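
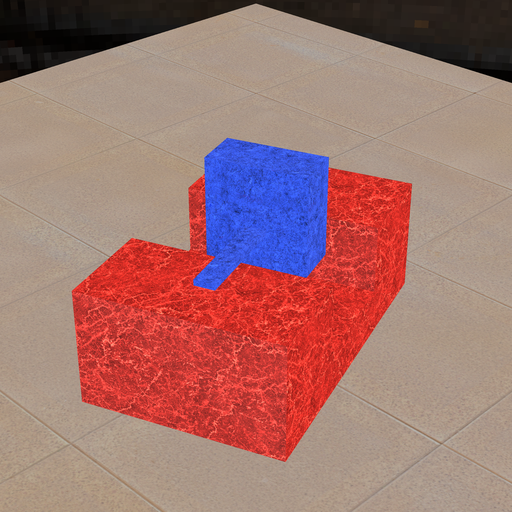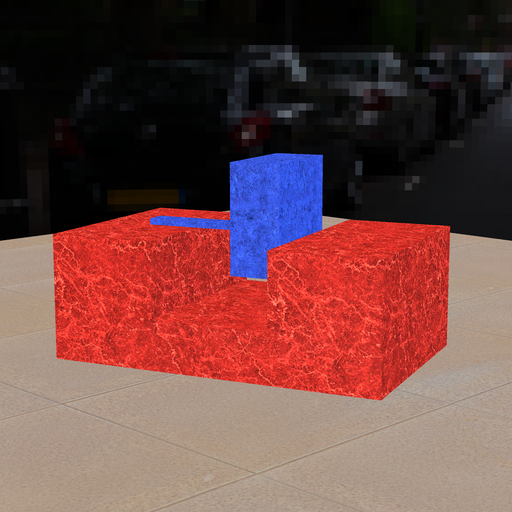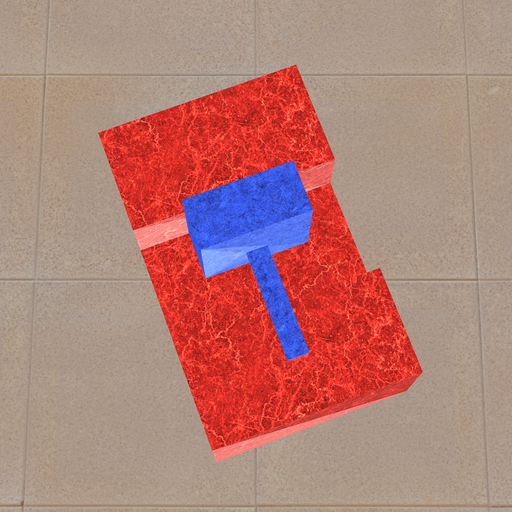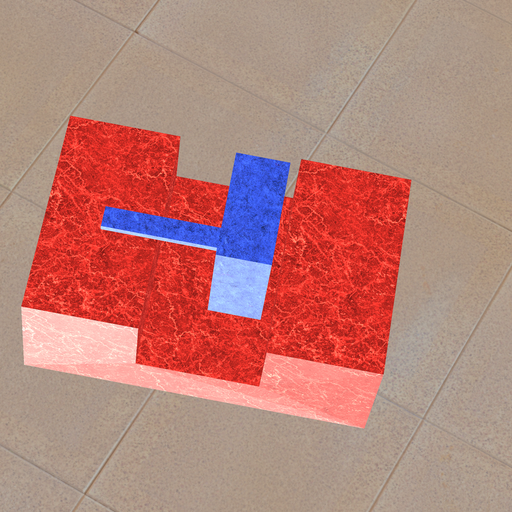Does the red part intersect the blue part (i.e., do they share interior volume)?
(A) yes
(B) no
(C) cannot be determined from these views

(B) no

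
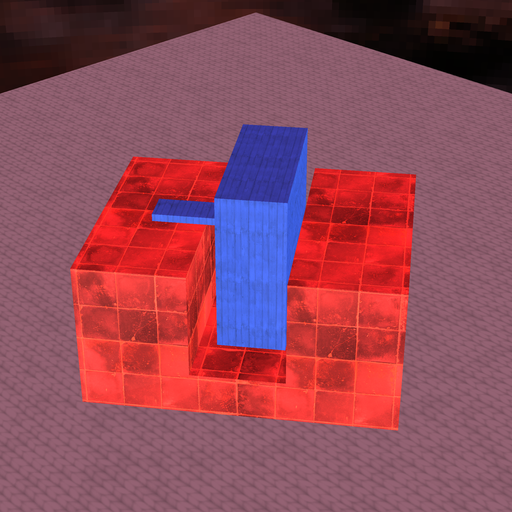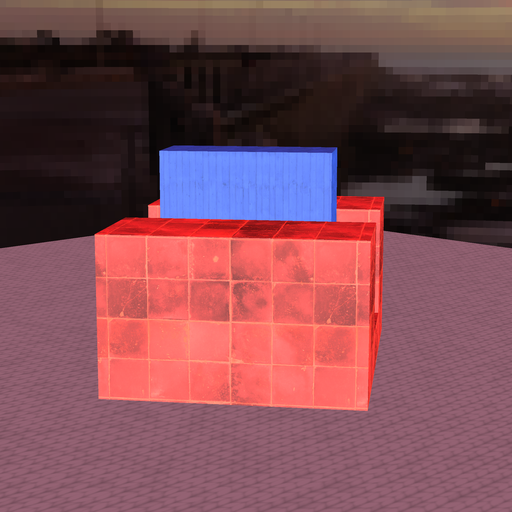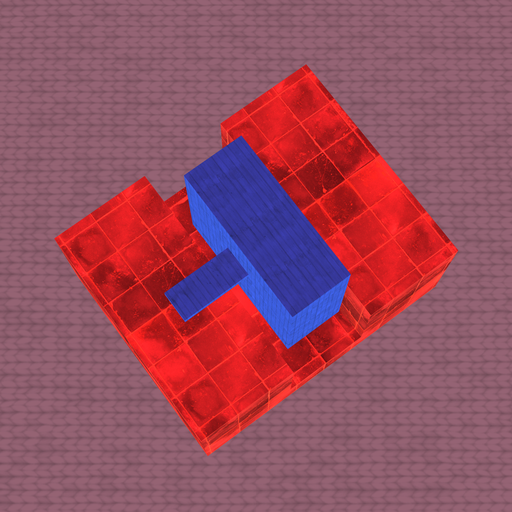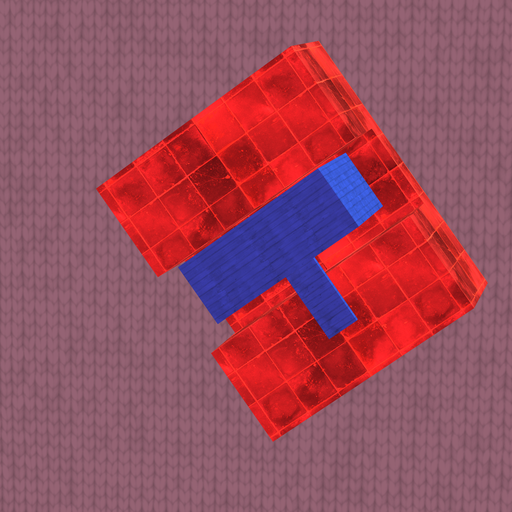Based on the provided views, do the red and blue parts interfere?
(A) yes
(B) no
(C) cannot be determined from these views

(B) no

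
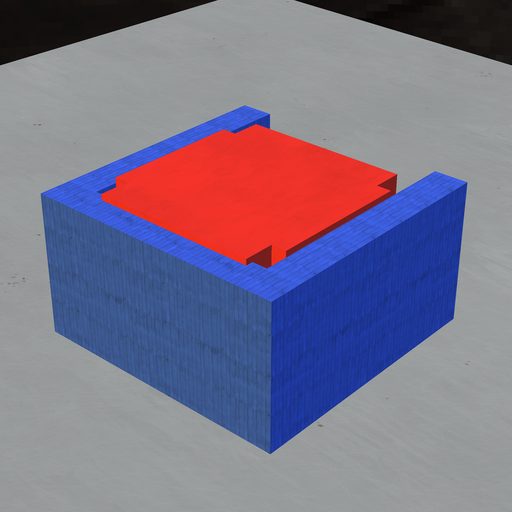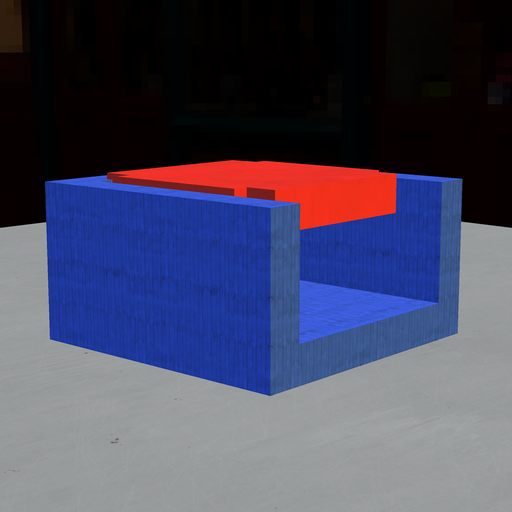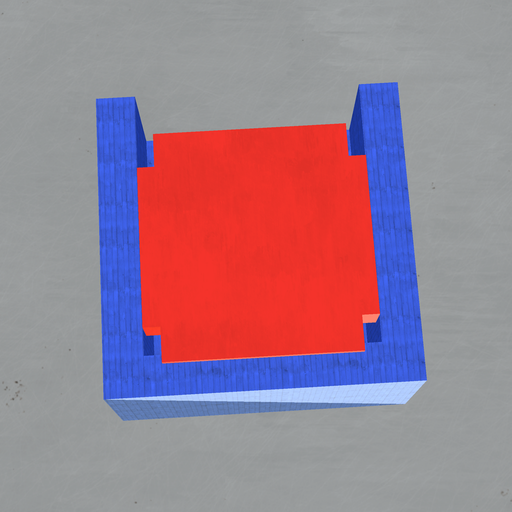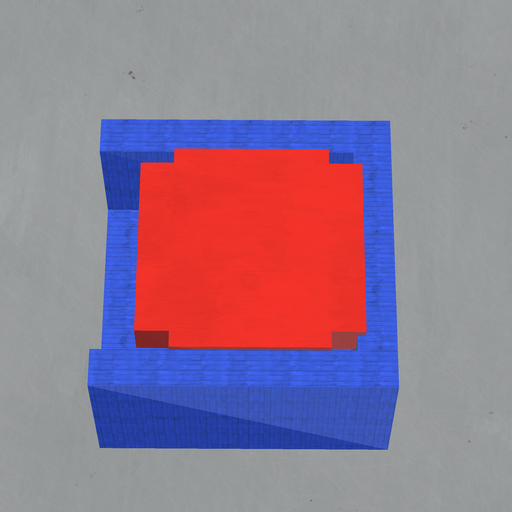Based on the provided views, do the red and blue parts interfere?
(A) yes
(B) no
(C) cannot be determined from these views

(A) yes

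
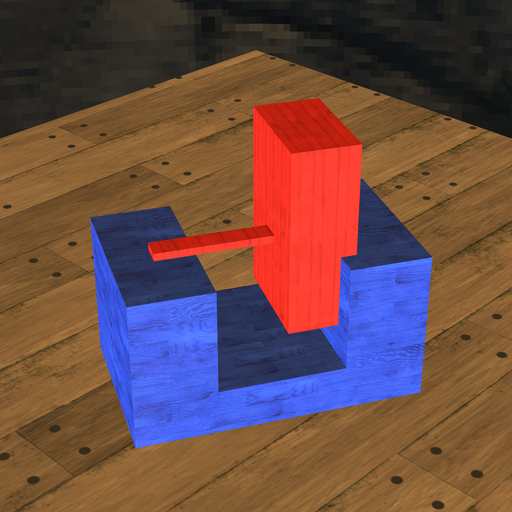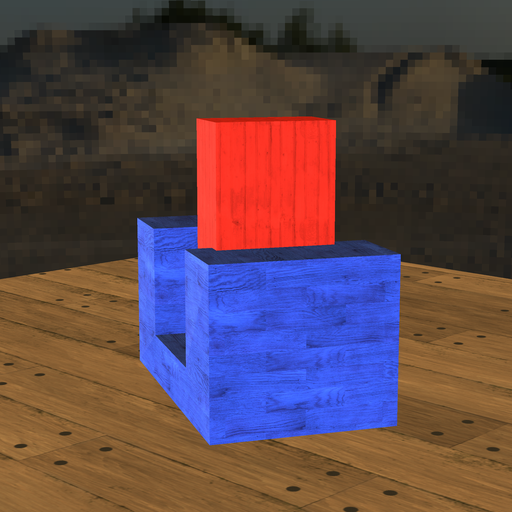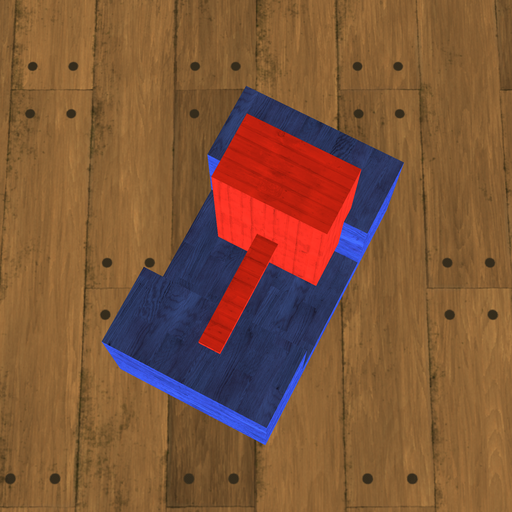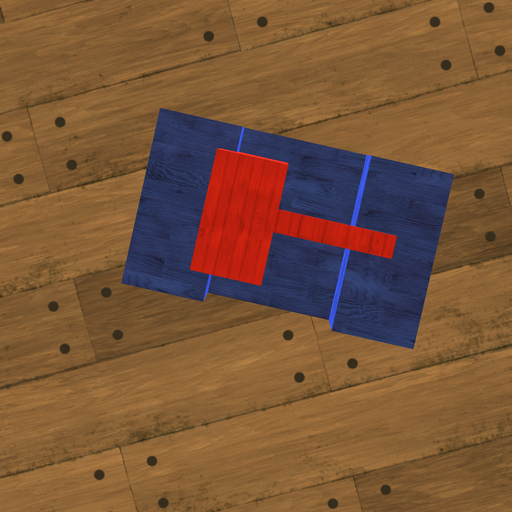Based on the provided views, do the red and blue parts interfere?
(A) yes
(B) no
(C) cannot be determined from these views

(A) yes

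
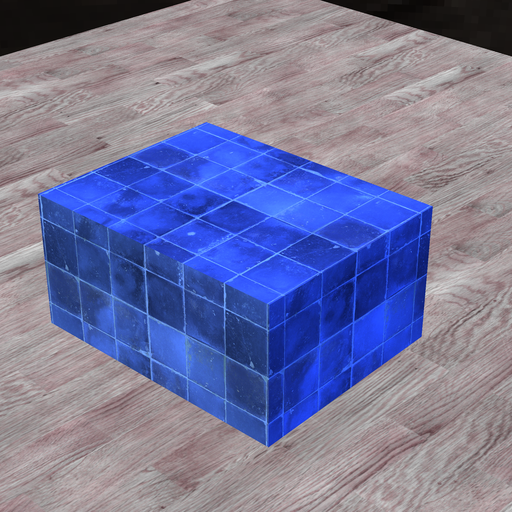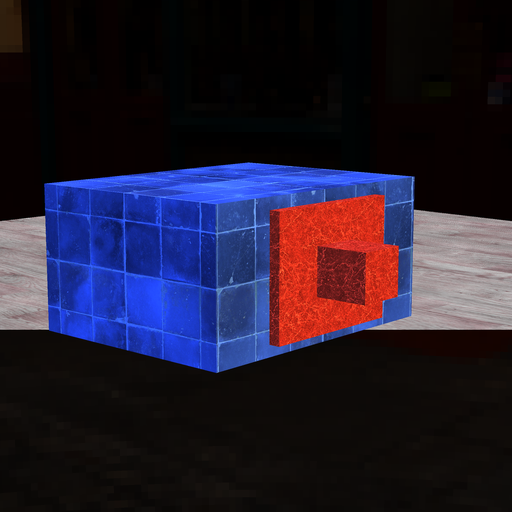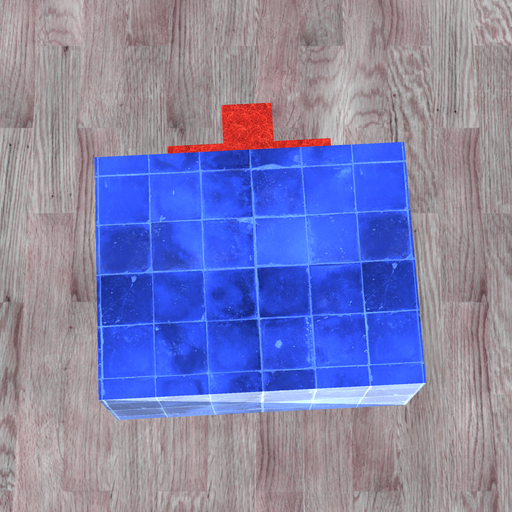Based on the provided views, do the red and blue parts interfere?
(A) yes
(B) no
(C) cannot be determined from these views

(C) cannot be determined from these views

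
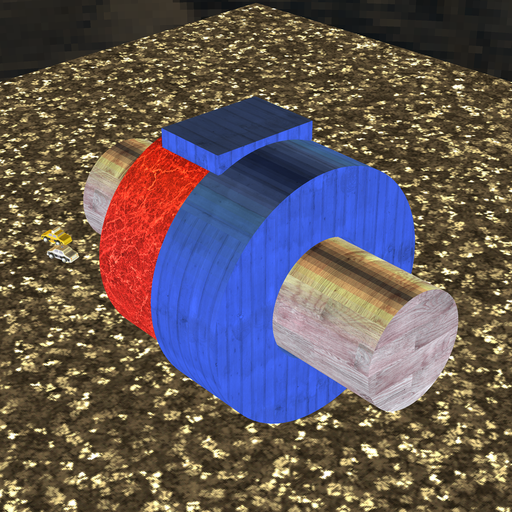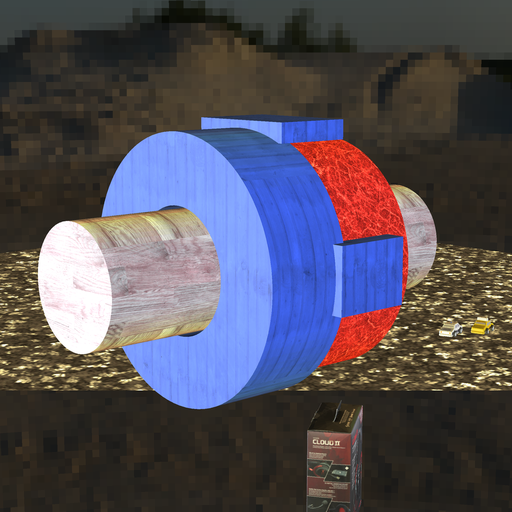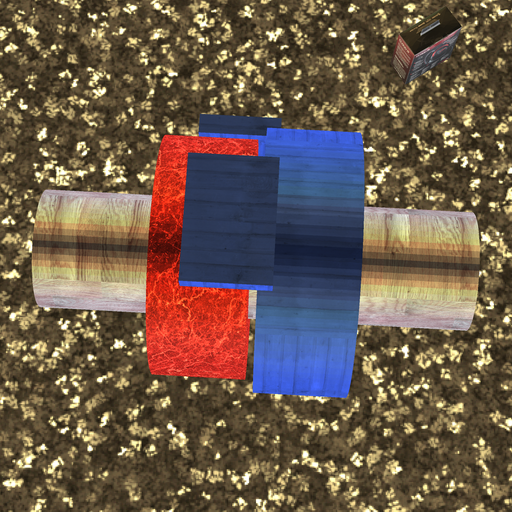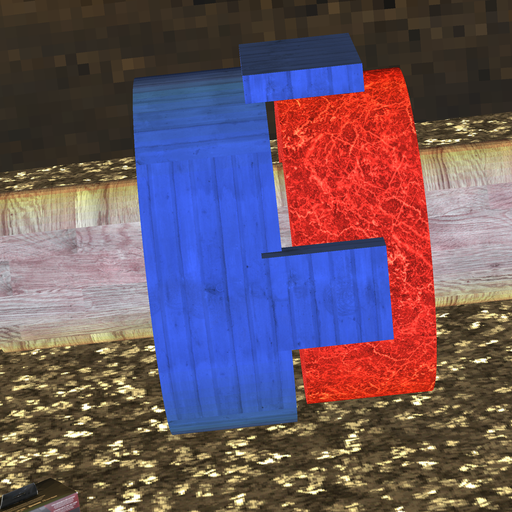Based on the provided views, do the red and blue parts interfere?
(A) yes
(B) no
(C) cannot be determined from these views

(B) no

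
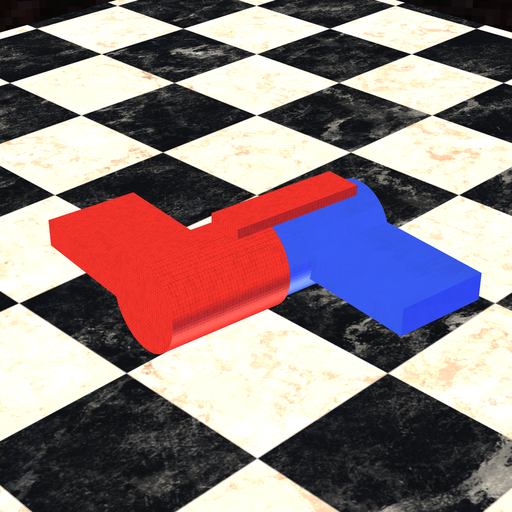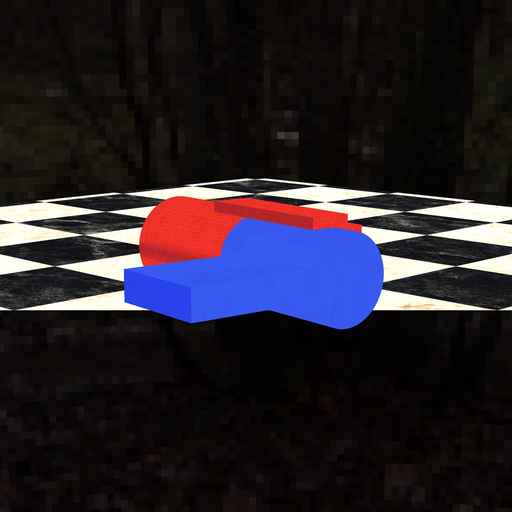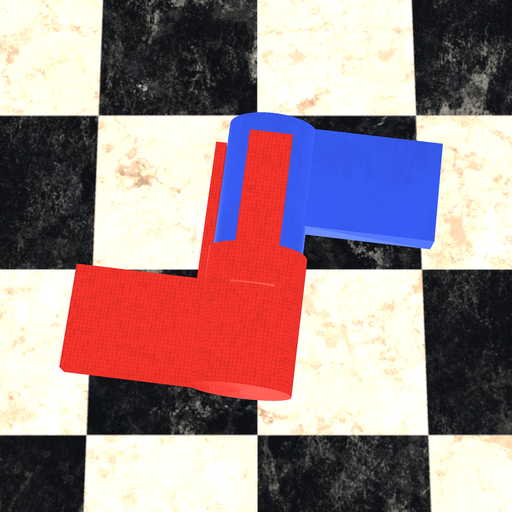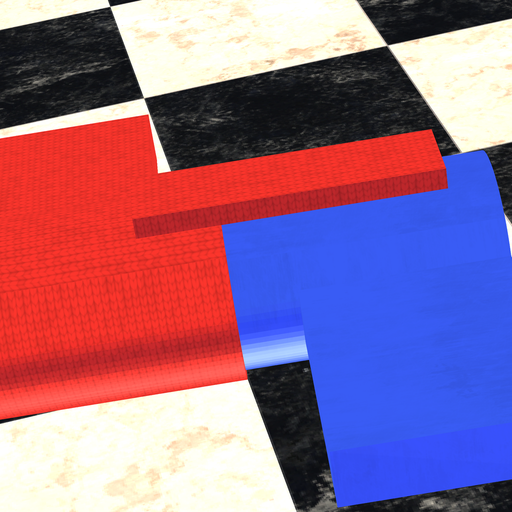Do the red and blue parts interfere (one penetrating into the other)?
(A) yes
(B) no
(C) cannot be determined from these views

(A) yes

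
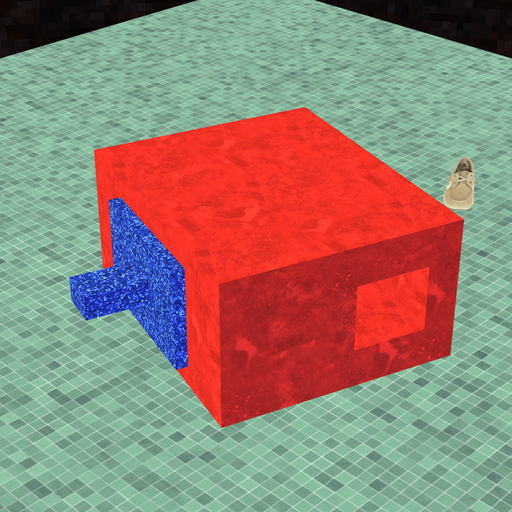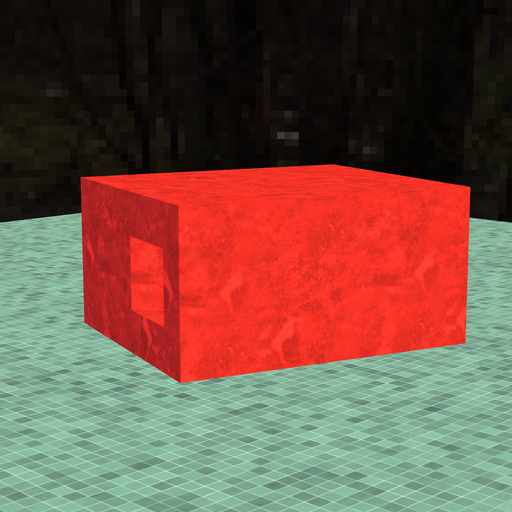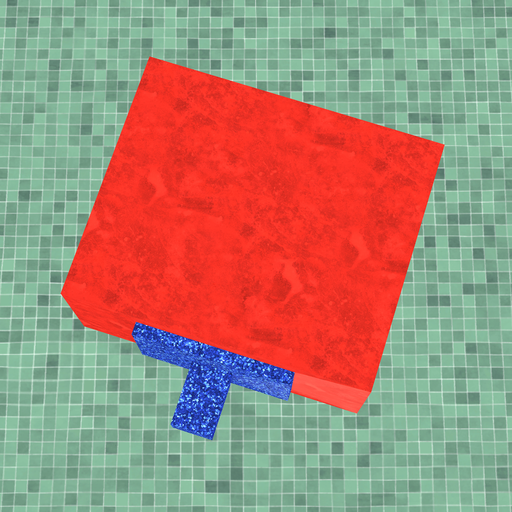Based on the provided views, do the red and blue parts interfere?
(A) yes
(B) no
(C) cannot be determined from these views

(C) cannot be determined from these views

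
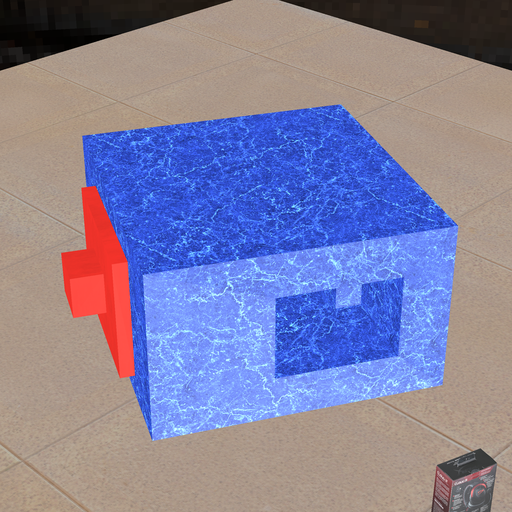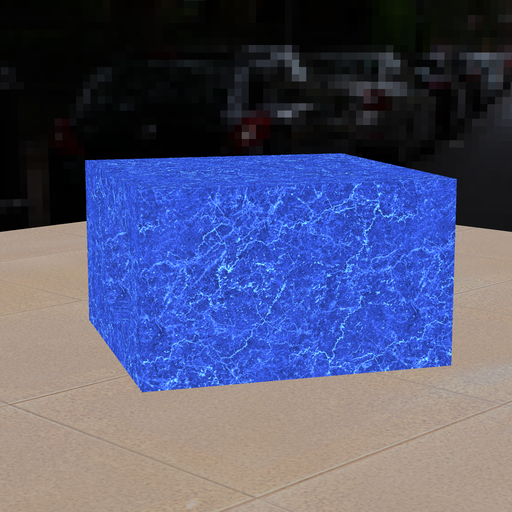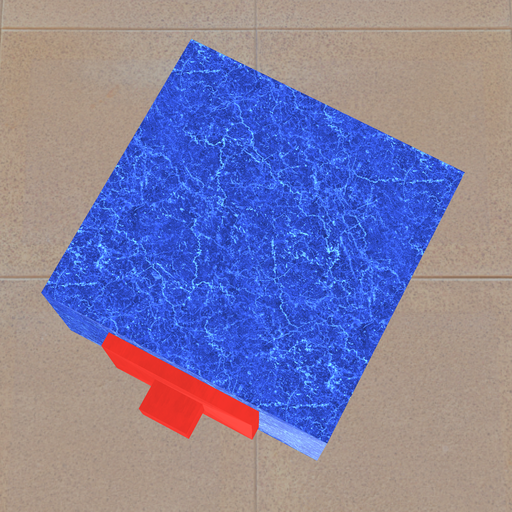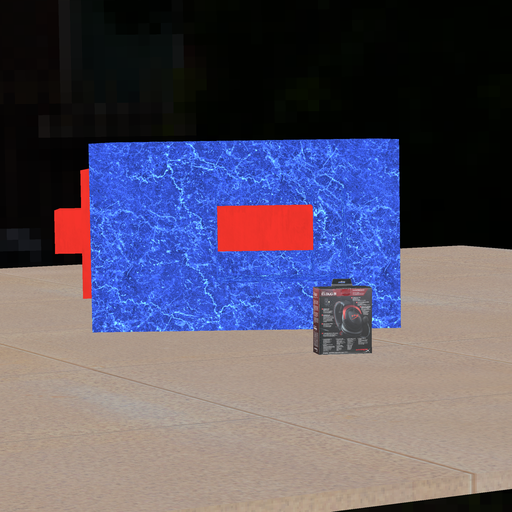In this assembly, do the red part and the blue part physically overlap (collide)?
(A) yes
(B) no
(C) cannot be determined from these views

(A) yes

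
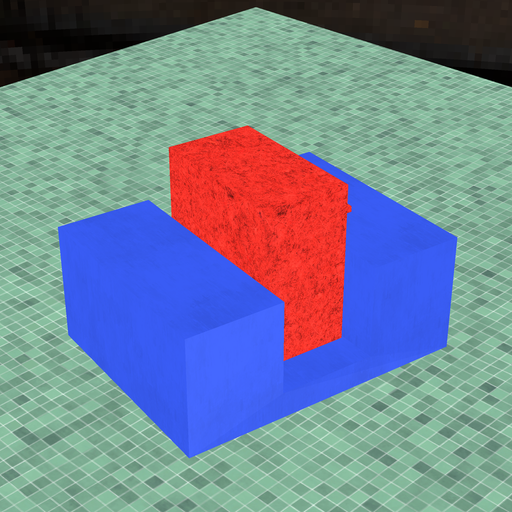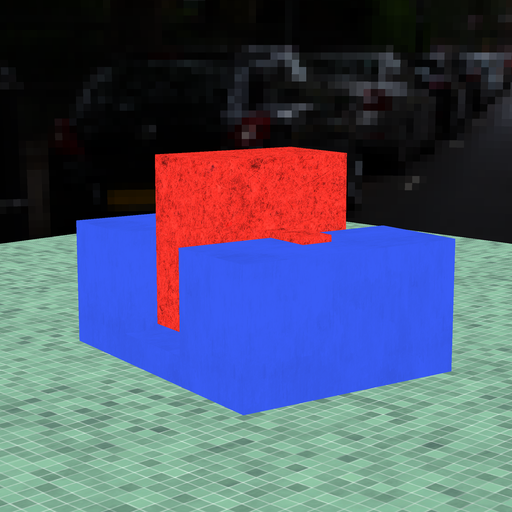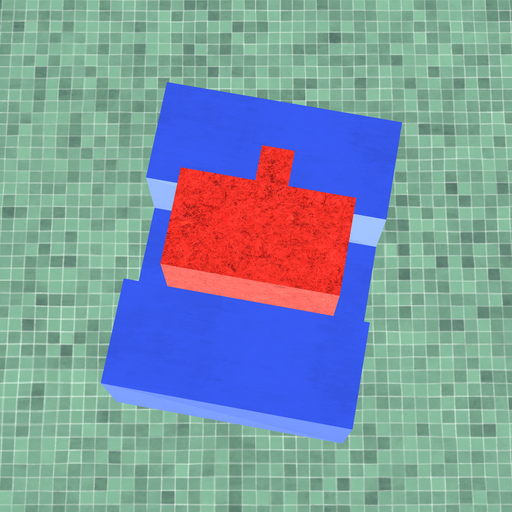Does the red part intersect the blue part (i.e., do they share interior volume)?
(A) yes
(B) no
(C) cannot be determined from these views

(C) cannot be determined from these views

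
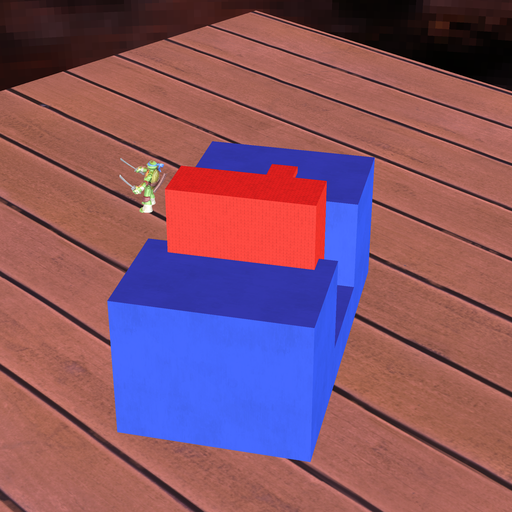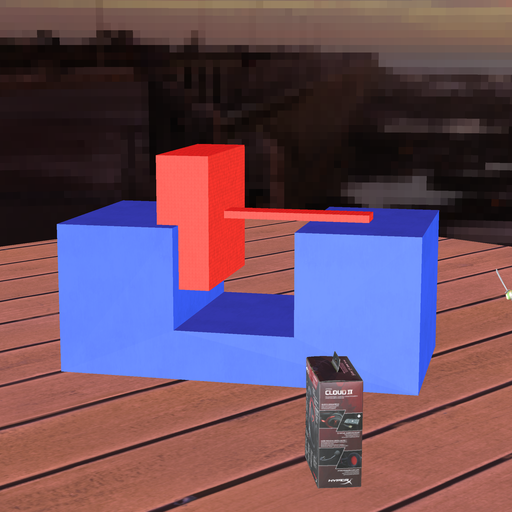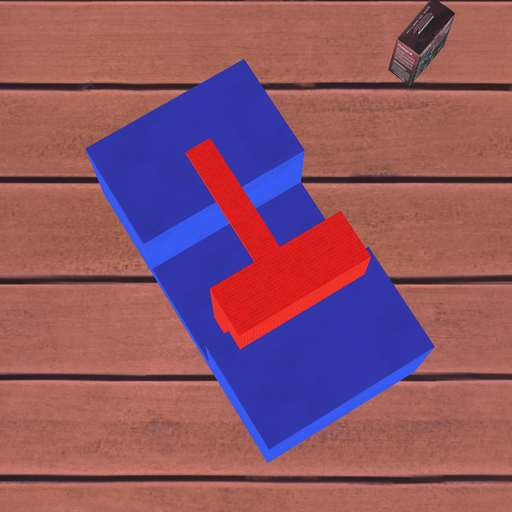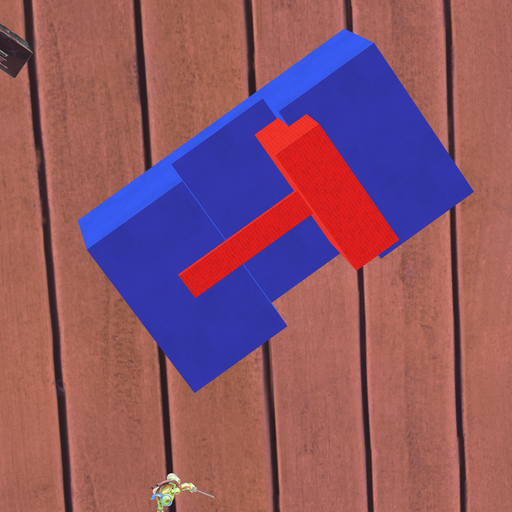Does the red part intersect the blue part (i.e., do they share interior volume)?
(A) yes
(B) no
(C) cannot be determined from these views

(A) yes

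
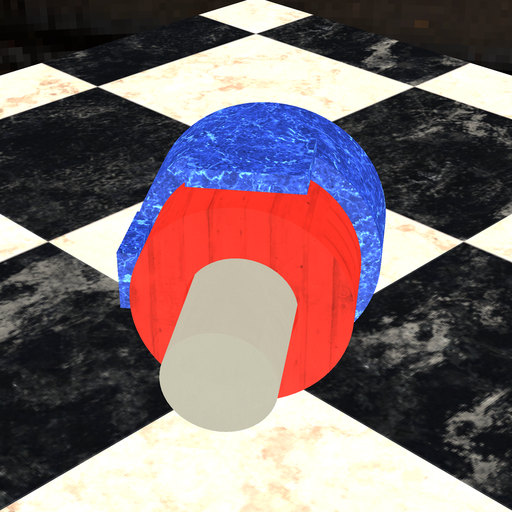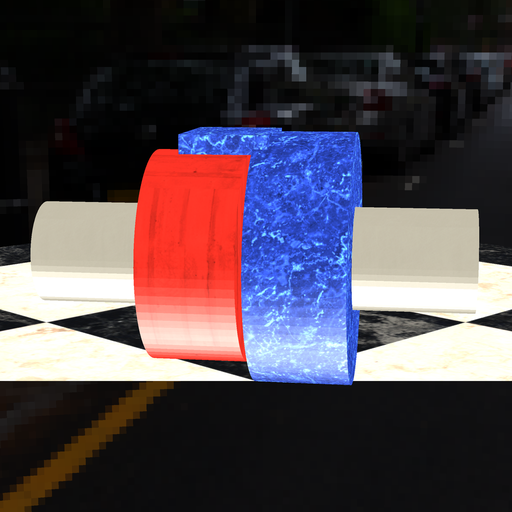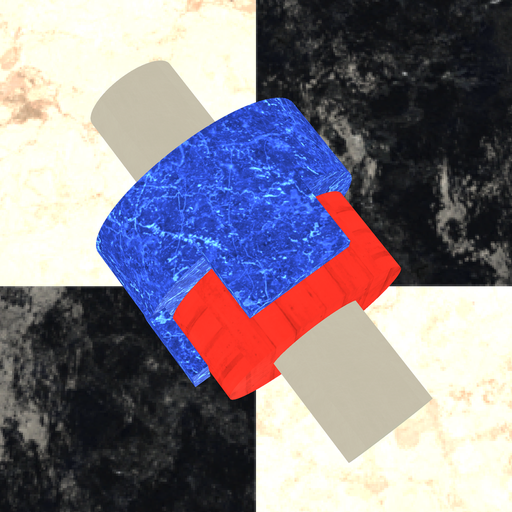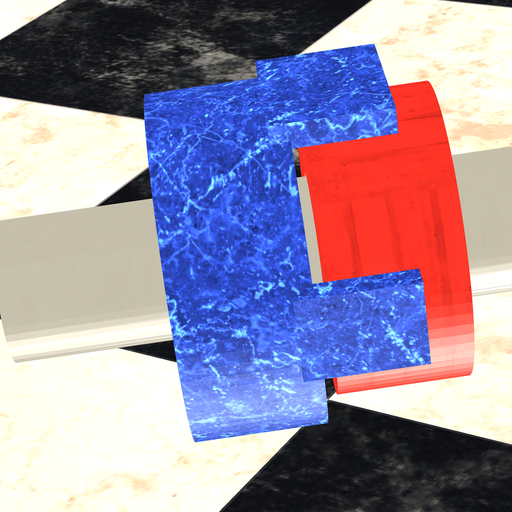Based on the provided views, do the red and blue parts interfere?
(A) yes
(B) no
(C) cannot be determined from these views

(B) no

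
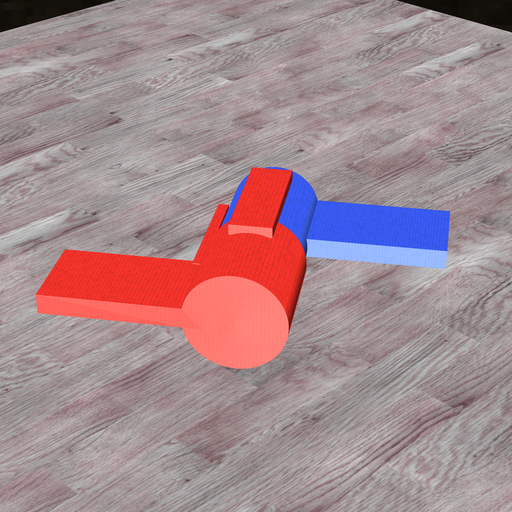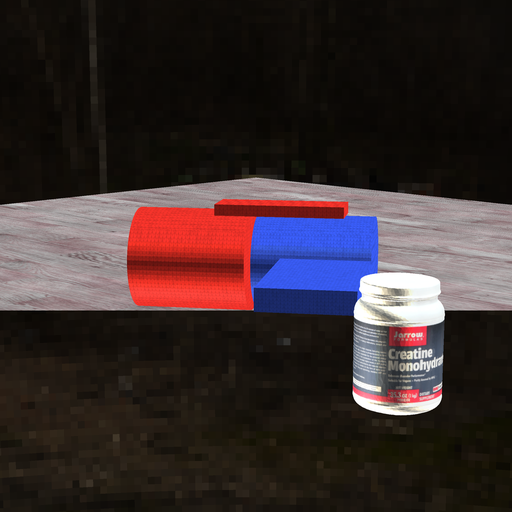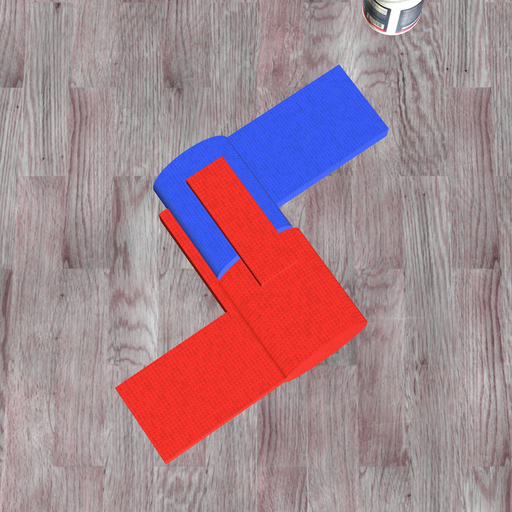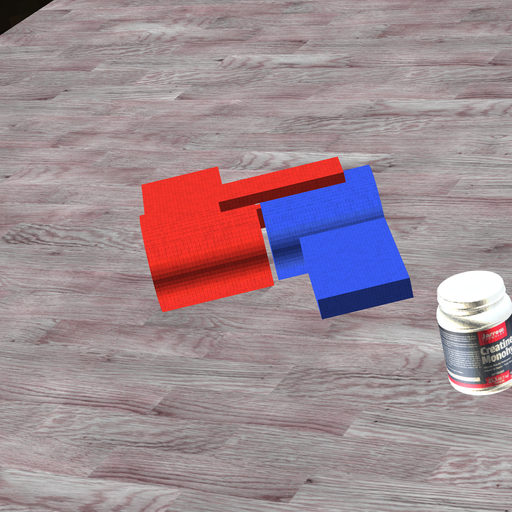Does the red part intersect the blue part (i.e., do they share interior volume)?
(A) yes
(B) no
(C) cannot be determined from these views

(B) no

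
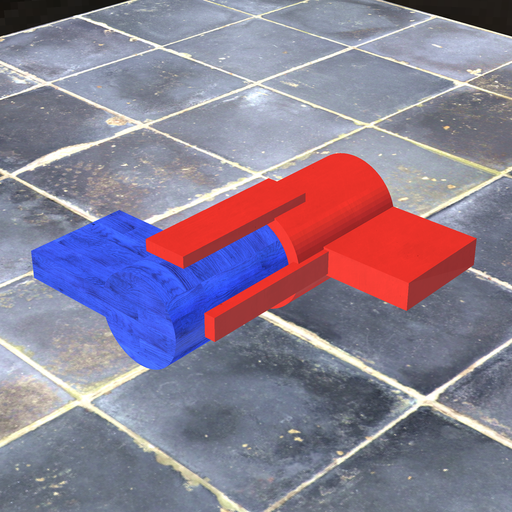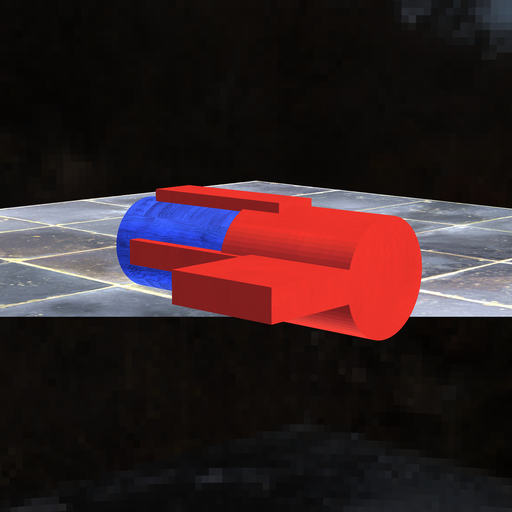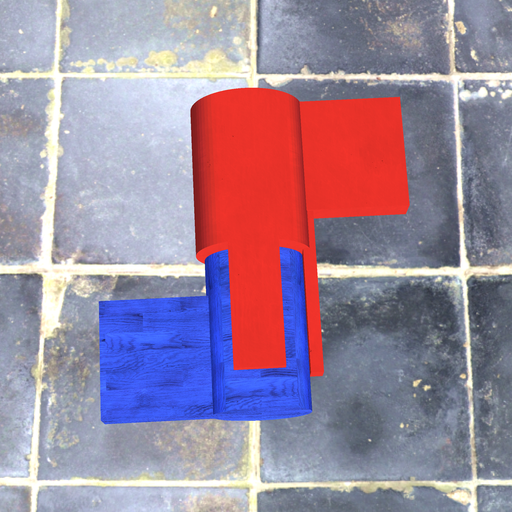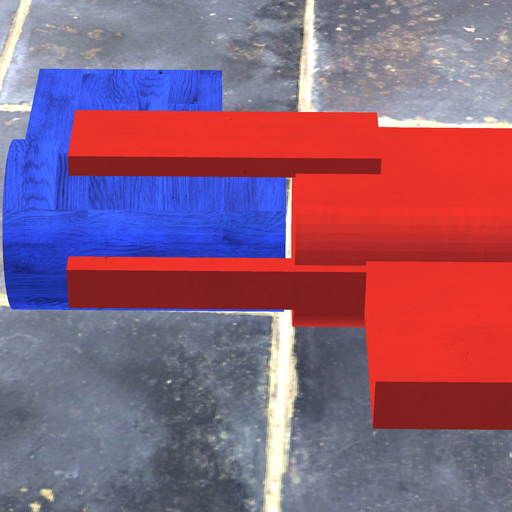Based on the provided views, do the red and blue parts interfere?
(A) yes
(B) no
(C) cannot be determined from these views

(B) no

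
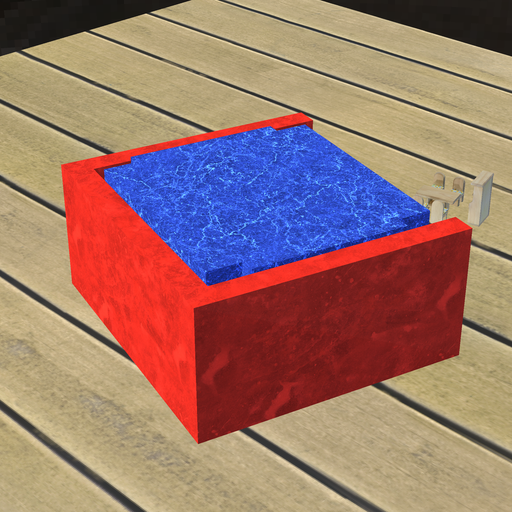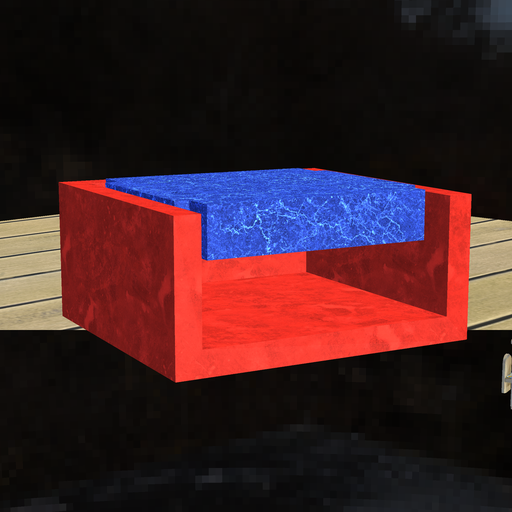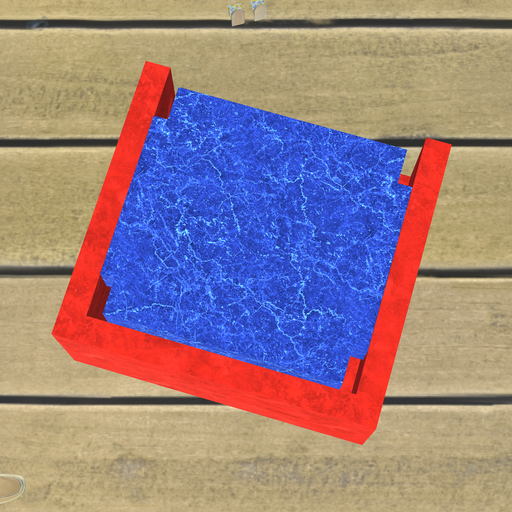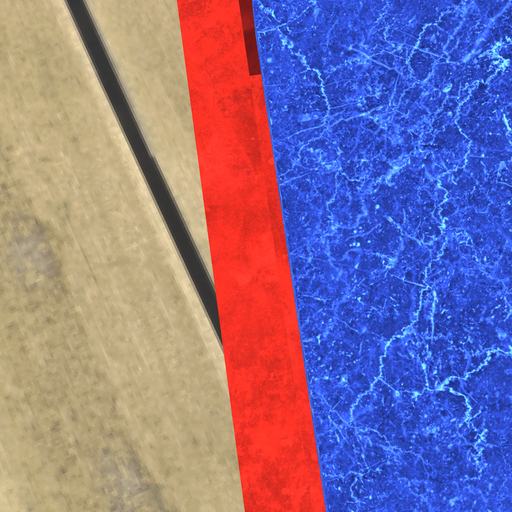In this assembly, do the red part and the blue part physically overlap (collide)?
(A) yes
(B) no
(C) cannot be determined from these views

(B) no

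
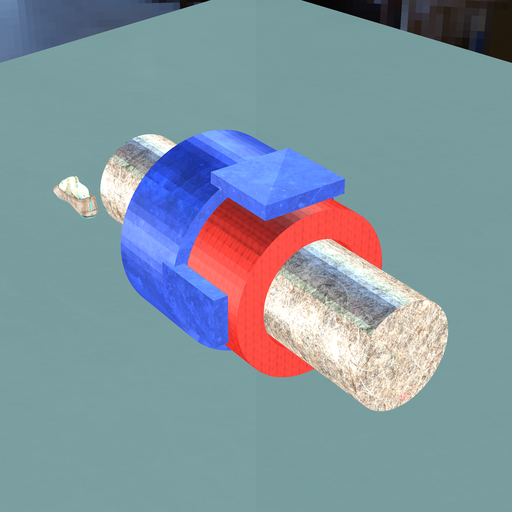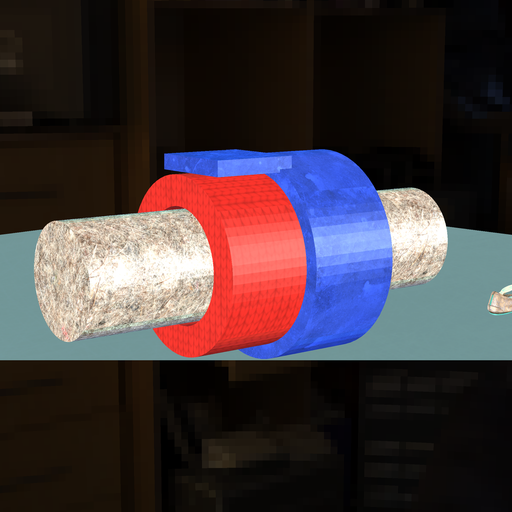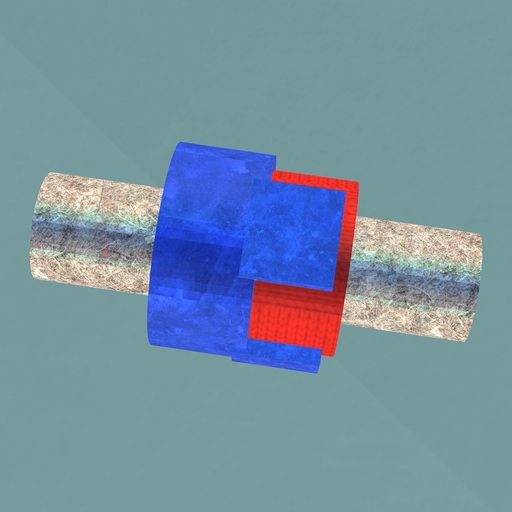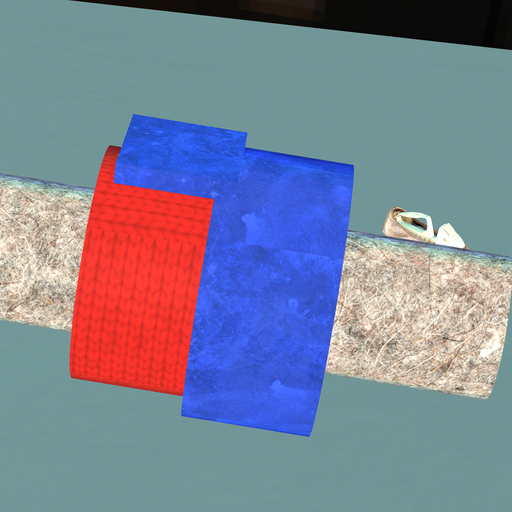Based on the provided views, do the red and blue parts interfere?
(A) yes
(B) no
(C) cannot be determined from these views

(A) yes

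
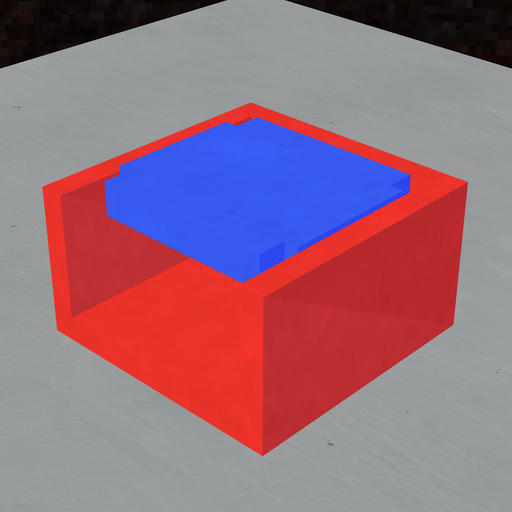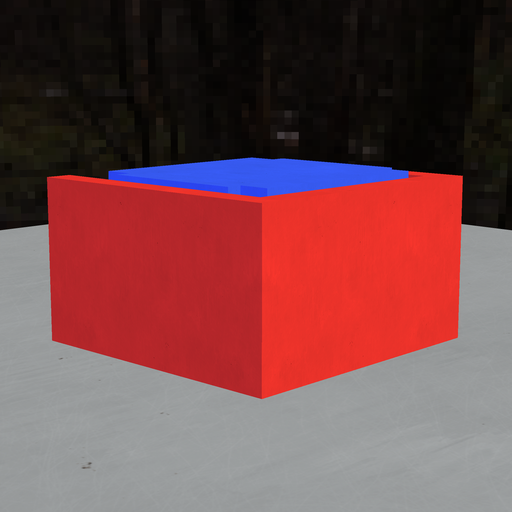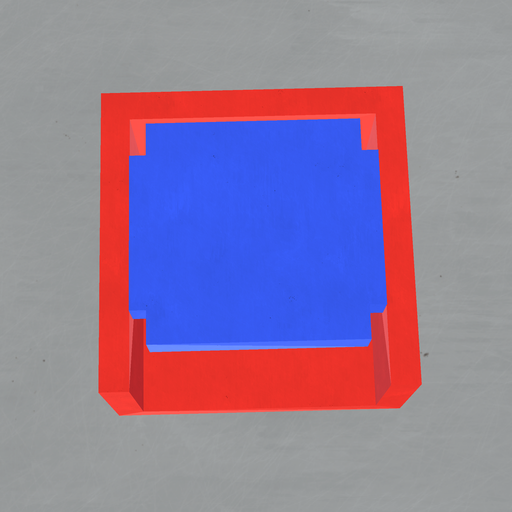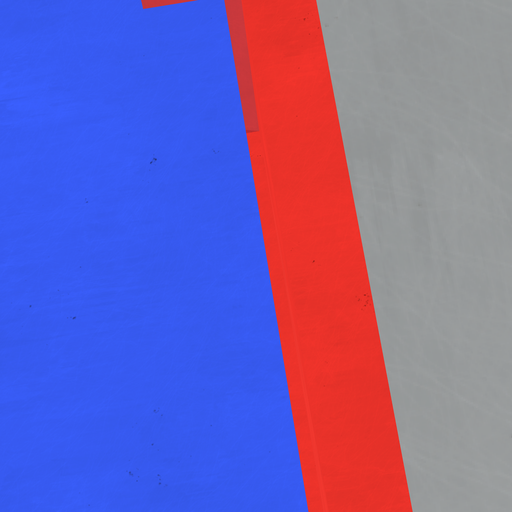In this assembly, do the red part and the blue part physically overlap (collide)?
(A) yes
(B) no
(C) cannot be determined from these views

(B) no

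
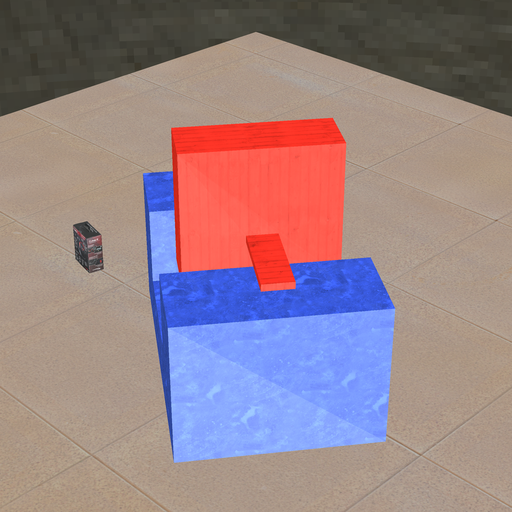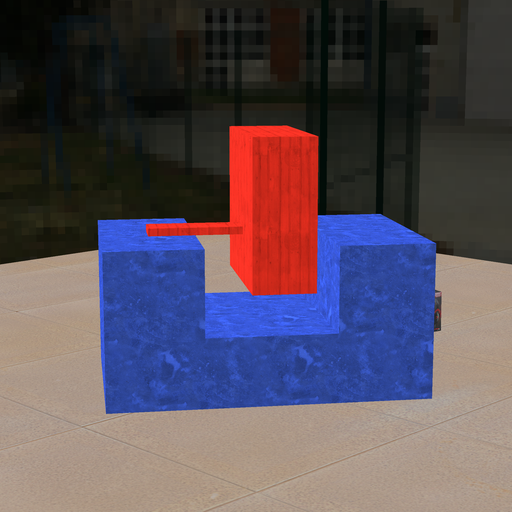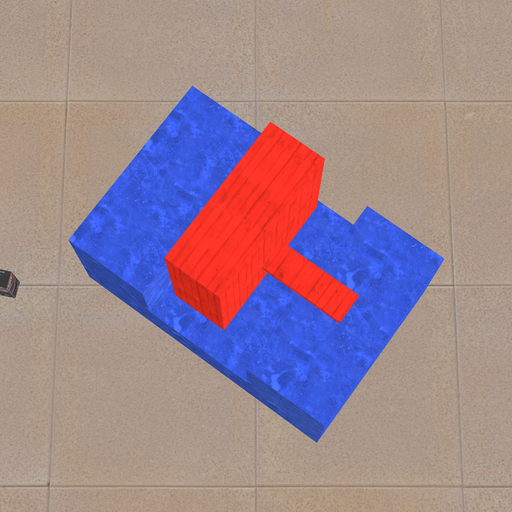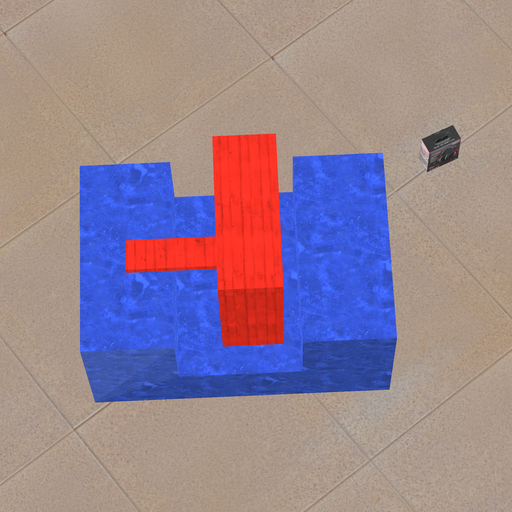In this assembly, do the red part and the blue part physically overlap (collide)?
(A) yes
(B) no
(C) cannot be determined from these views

(B) no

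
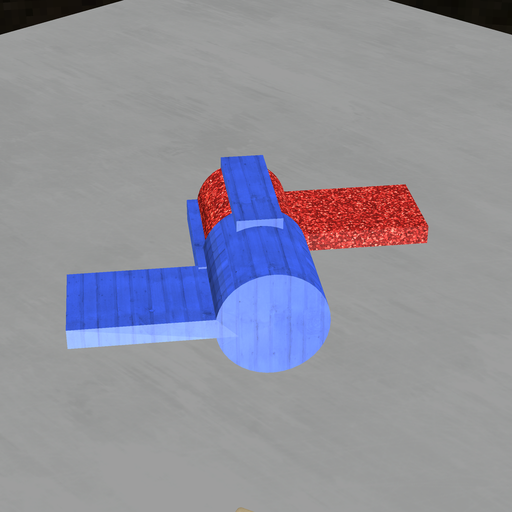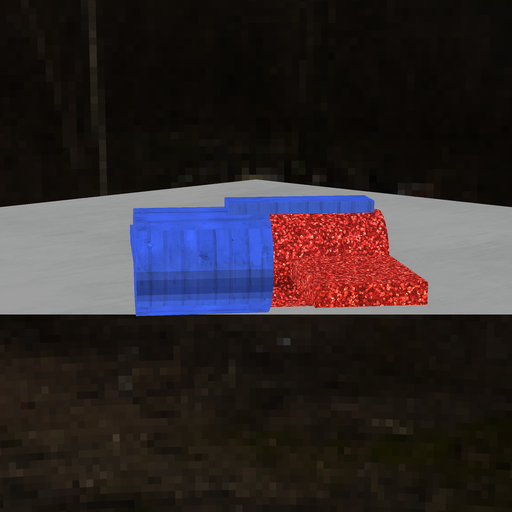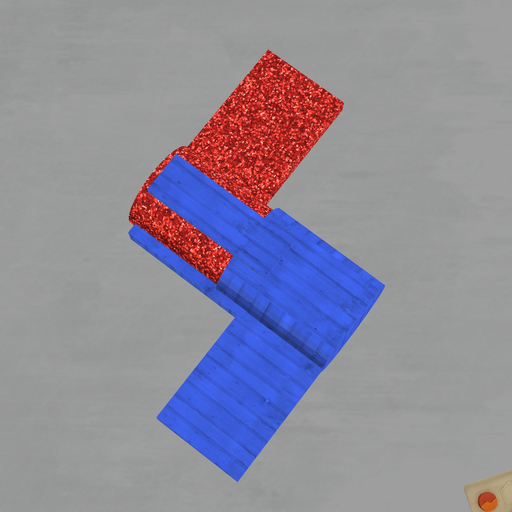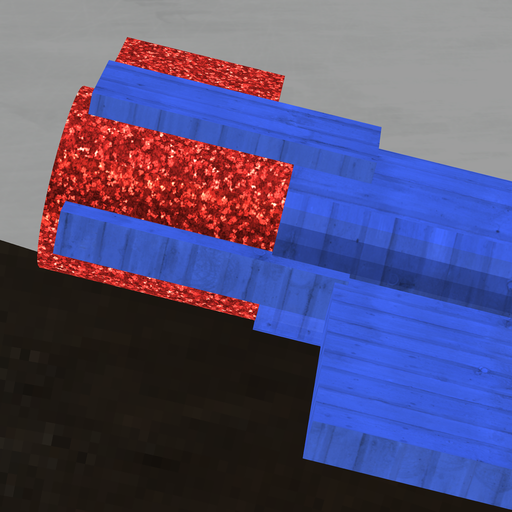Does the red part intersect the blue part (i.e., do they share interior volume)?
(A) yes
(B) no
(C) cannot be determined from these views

(A) yes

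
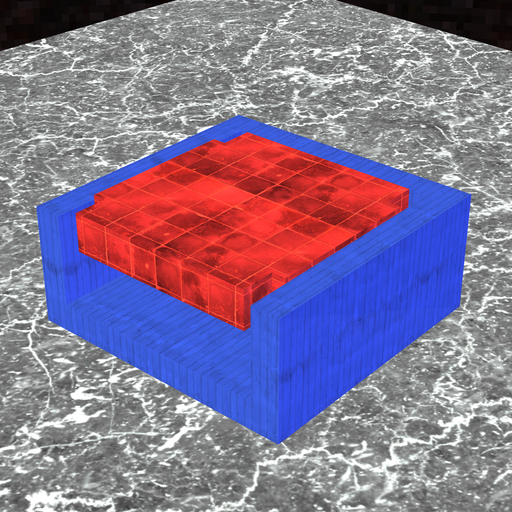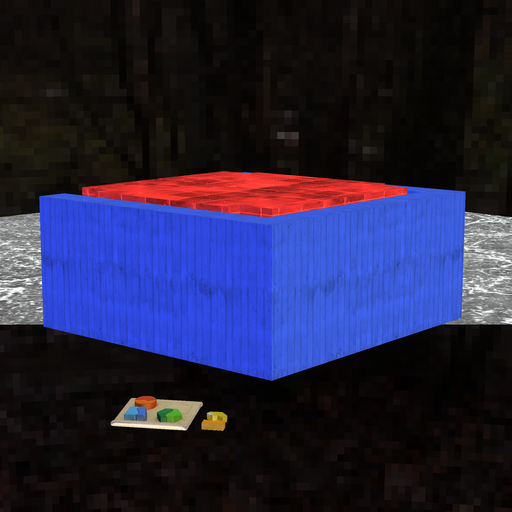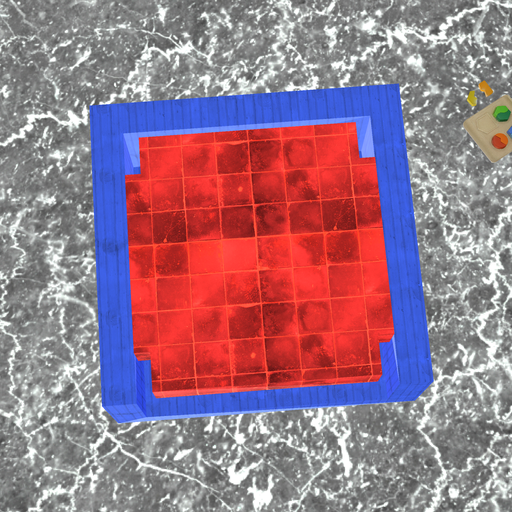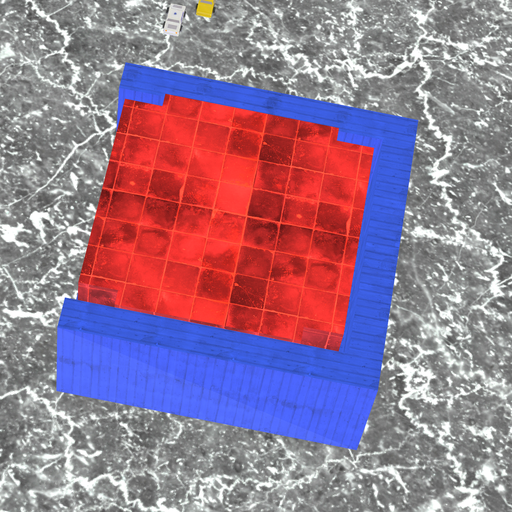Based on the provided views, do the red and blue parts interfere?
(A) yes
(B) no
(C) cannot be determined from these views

(B) no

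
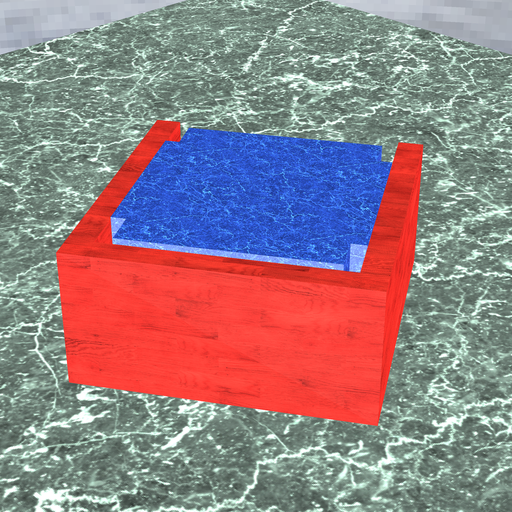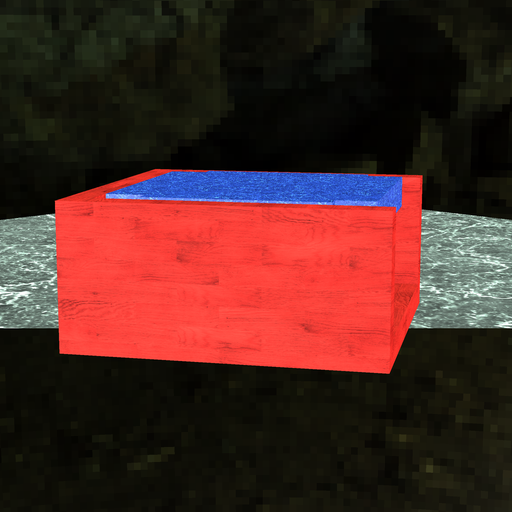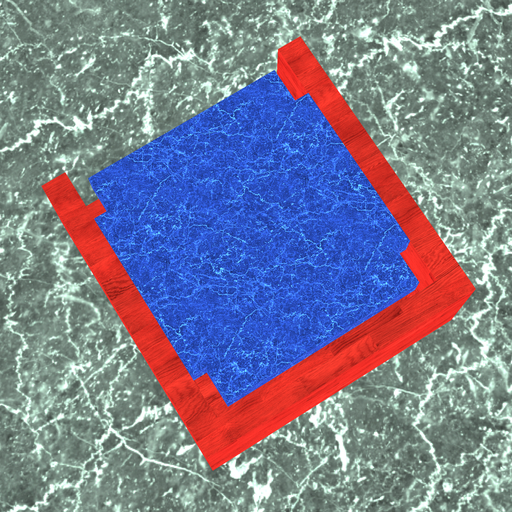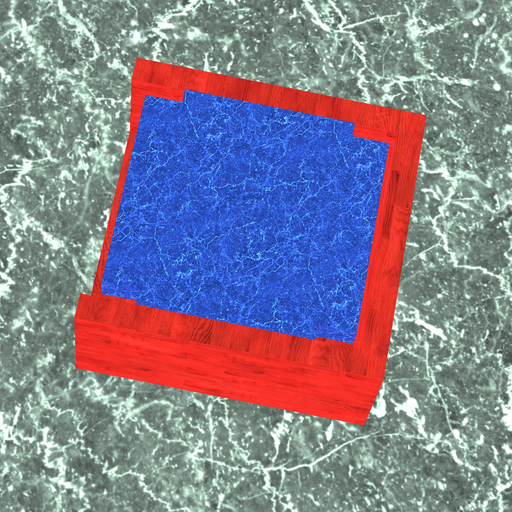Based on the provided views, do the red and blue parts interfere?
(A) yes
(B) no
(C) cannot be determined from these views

(B) no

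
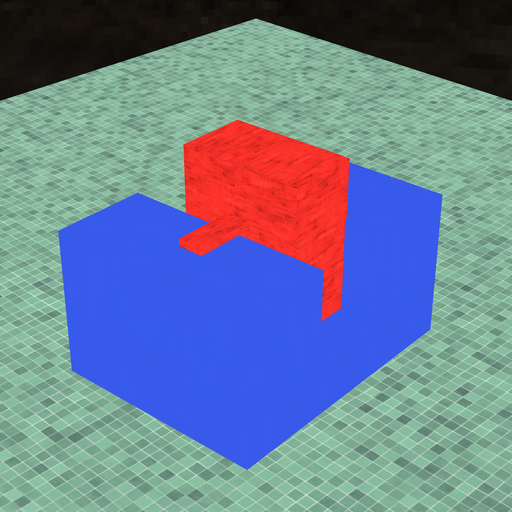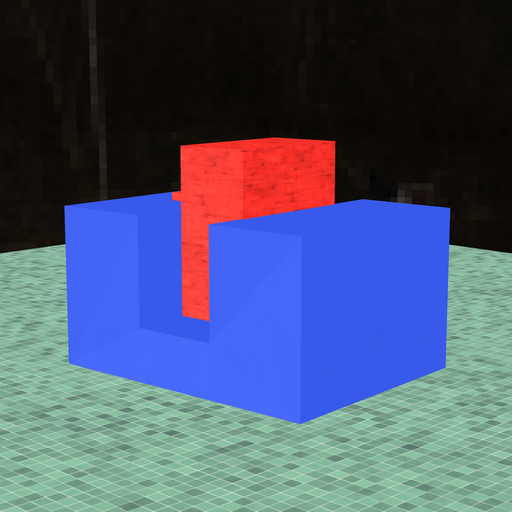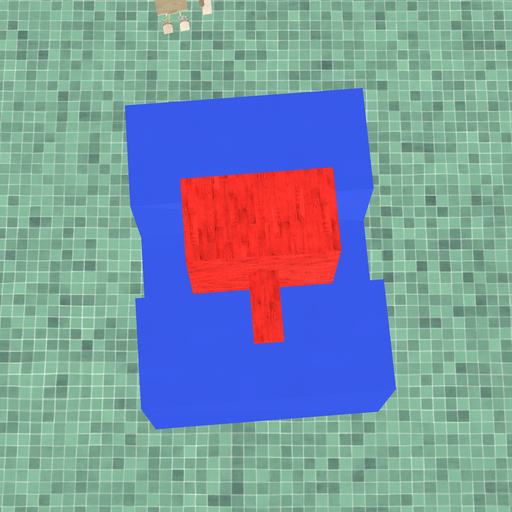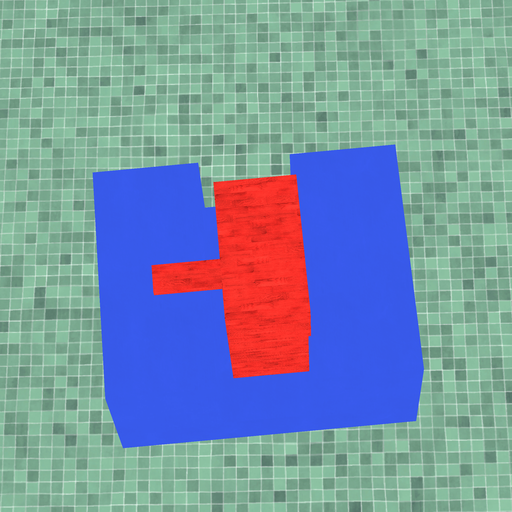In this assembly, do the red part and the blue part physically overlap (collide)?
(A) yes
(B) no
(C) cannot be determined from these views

(A) yes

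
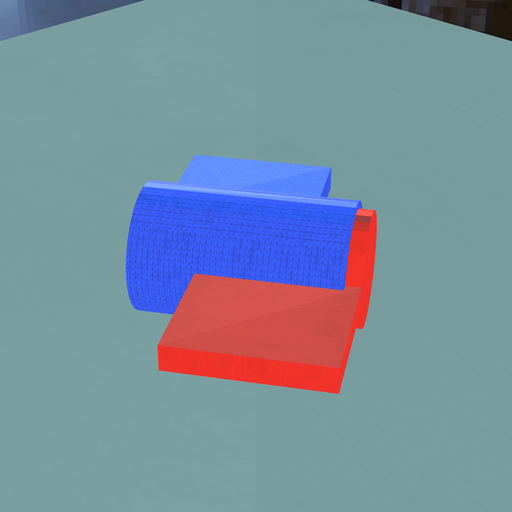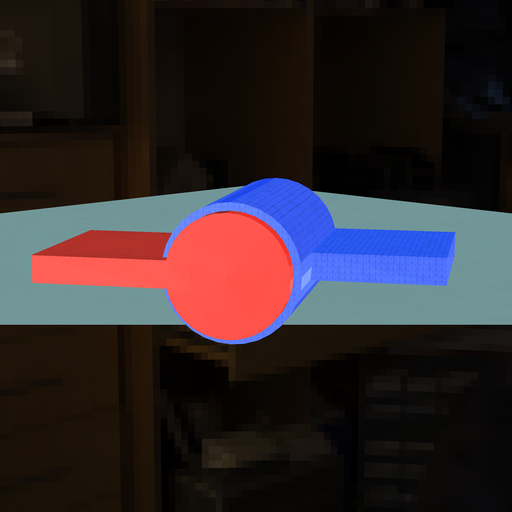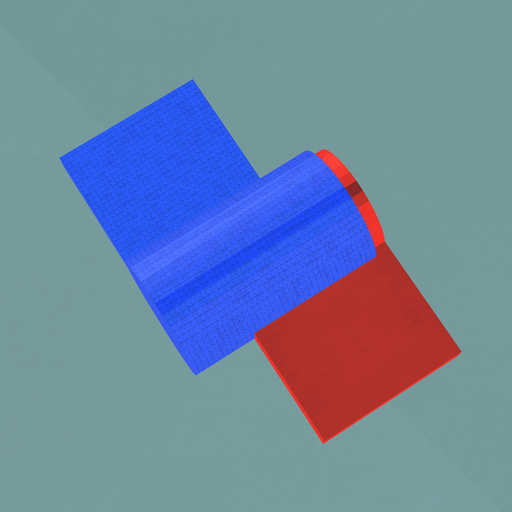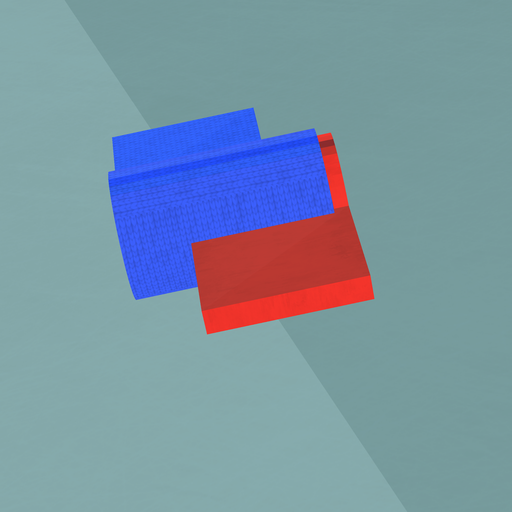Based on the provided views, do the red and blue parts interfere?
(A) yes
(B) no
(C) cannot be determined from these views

(A) yes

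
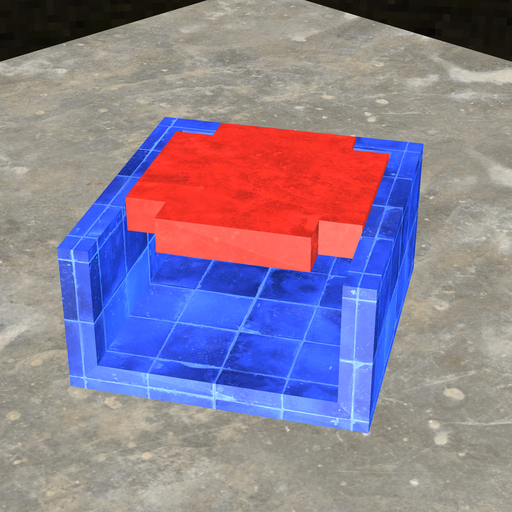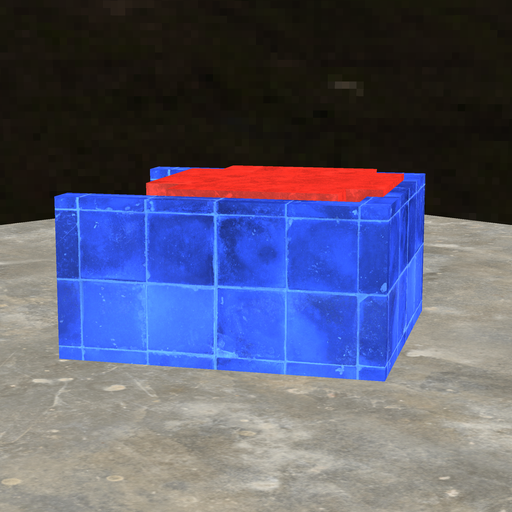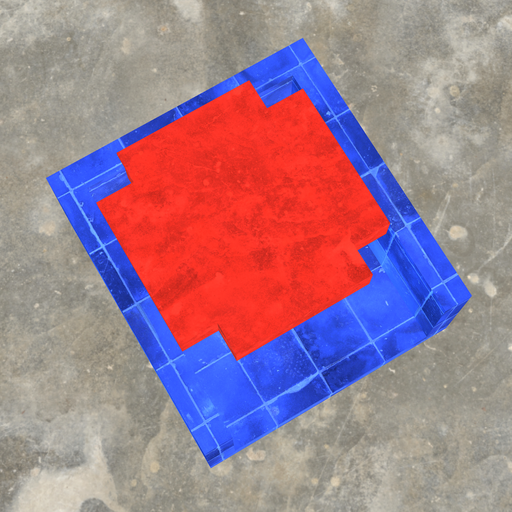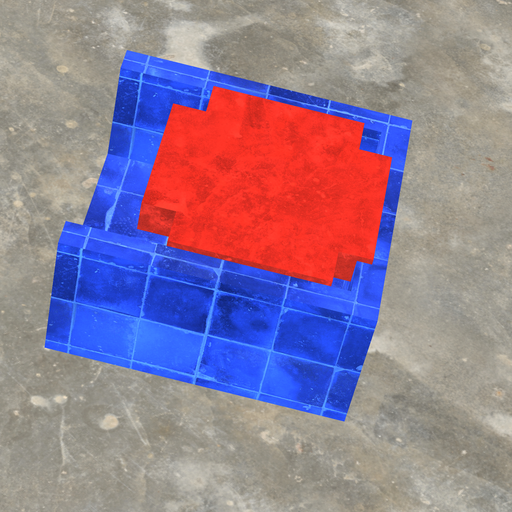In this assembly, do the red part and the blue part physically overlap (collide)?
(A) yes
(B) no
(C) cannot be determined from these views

(A) yes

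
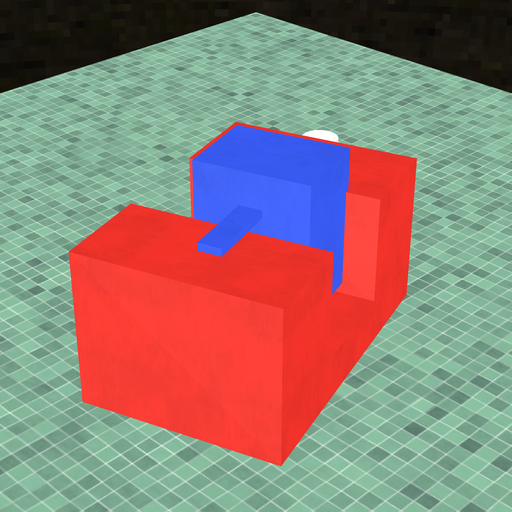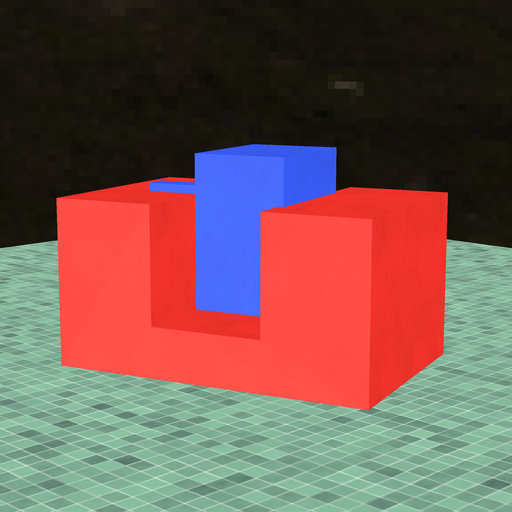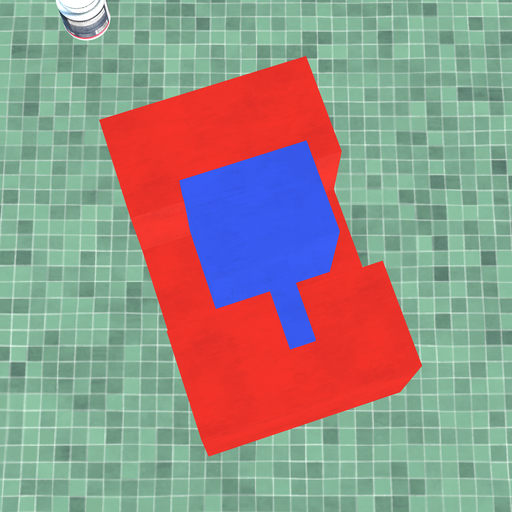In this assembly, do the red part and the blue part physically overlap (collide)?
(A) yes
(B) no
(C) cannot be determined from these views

(C) cannot be determined from these views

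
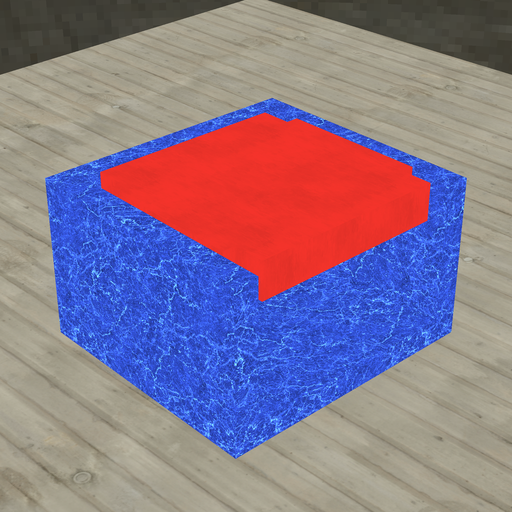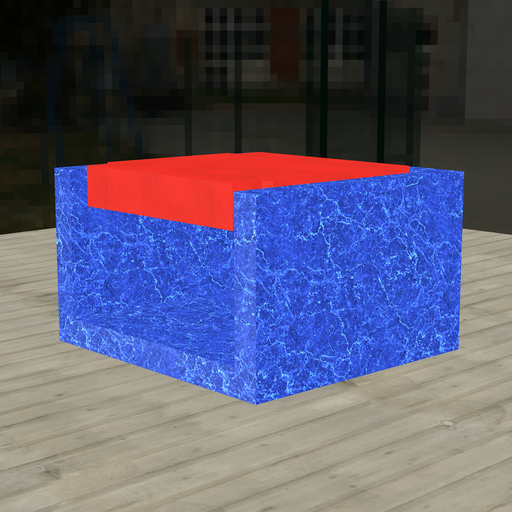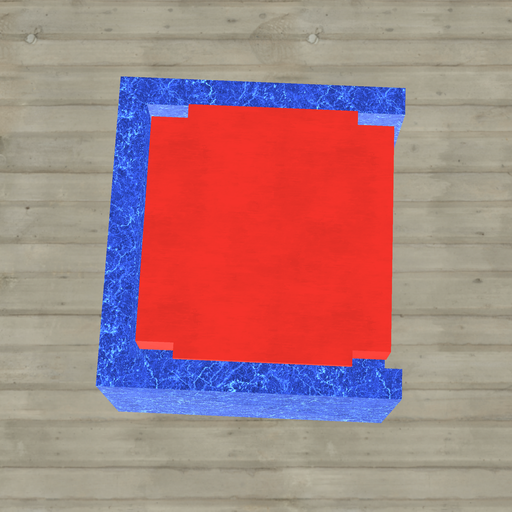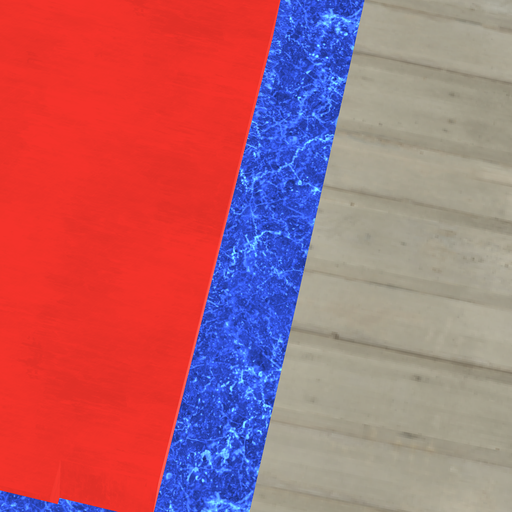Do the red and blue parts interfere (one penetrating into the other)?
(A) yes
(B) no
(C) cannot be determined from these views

(B) no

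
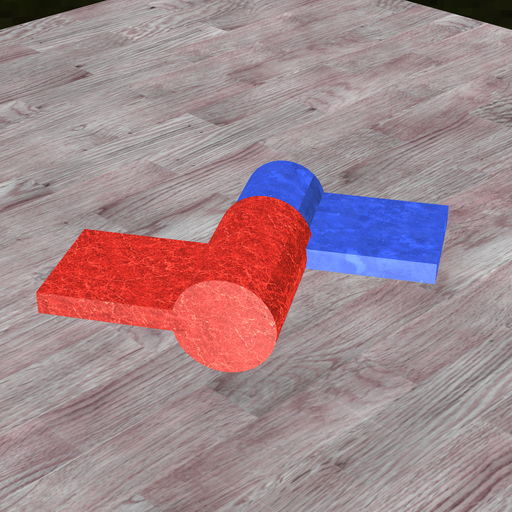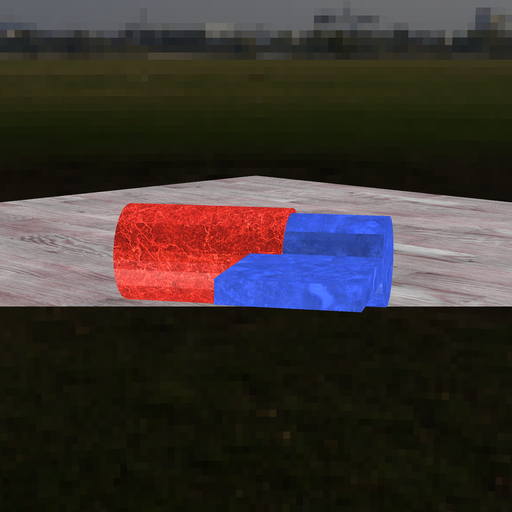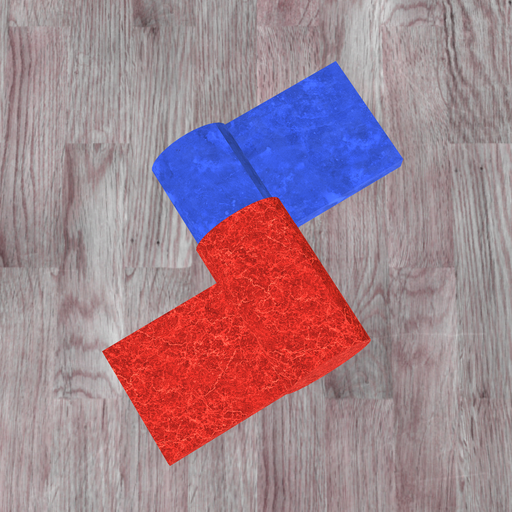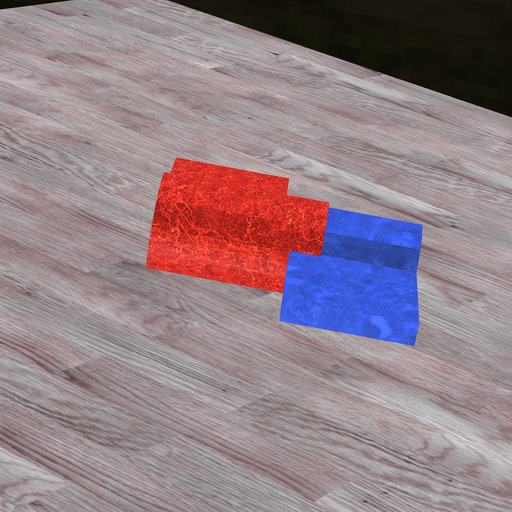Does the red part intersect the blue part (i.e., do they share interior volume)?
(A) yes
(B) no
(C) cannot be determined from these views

(A) yes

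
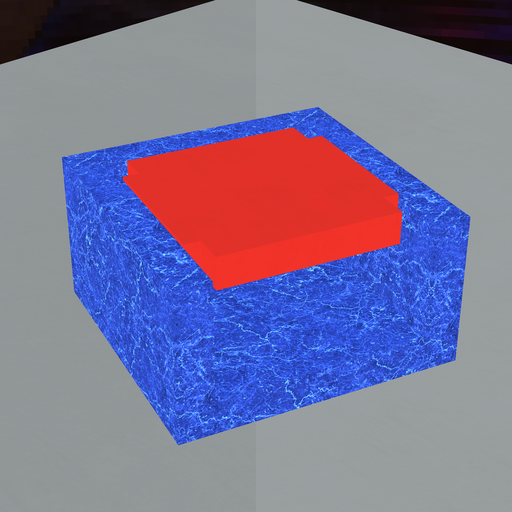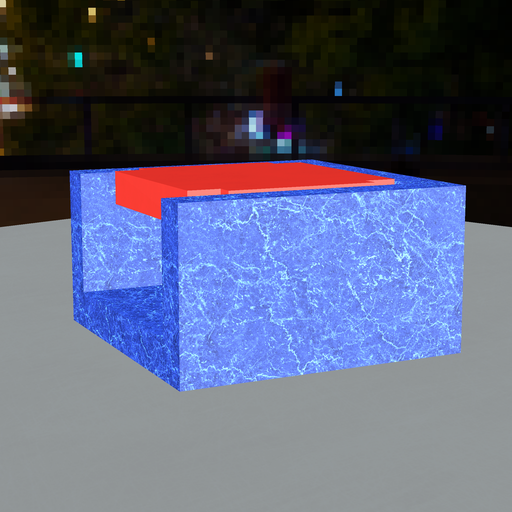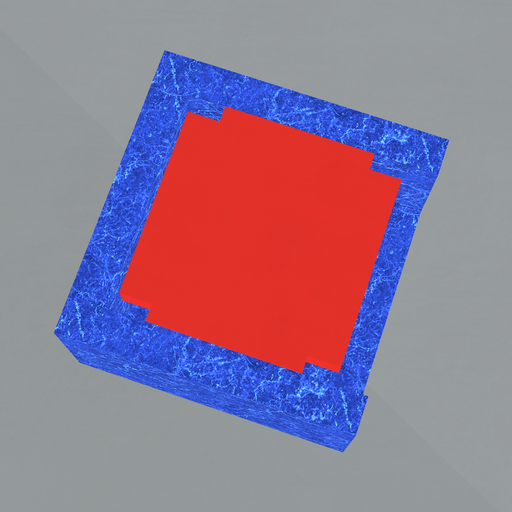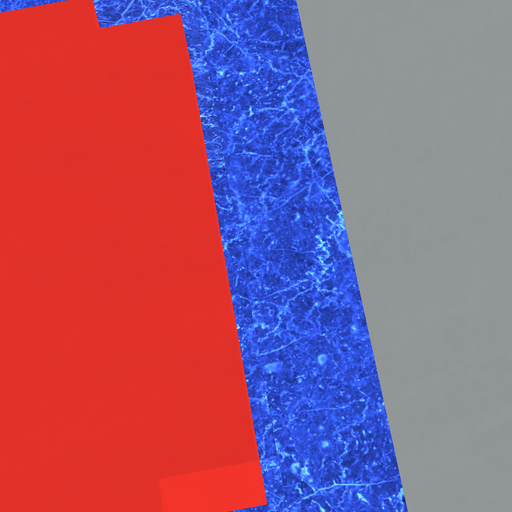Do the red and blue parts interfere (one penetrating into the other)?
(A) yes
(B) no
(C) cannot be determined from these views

(B) no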